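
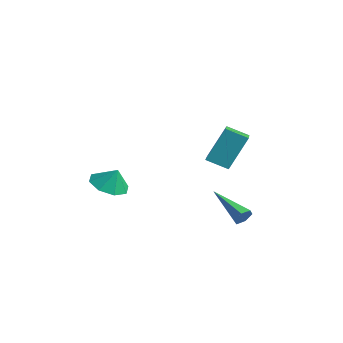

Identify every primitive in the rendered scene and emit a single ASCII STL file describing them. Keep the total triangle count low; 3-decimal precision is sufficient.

solid 
facet normal -0.722 -0.561 0.405
outer loop
vertex 3.647 0.261 3.446
vertex 2.421 1.387 2.817
vertex 3.538 -0.749 1.853
endloop
endfacet
facet normal 0.689 -0.632 0.354
outer loop
vertex 4.339 -0.127 1.403
vertex 3.647 0.261 3.446
vertex 3.538 -0.749 1.853
endloop
endfacet
facet normal -0.722 -0.561 0.405
outer loop
vertex 3.538 -0.749 1.853
vertex 2.421 1.387 2.817
vertex 2.311 0.377 1.223
endloop
endfacet
facet normal -0.058 -0.535 -0.843
outer loop
vertex 2.311 0.377 1.223
vertex 4.339 -0.127 1.403
vertex 3.538 -0.749 1.853
endloop
endfacet
facet normal 0.058 0.535 0.843
outer loop
vertex 3.647 0.261 3.446
vertex 3.222 2.009 2.367
vertex 2.421 1.387 2.817
endloop
endfacet
facet normal 0.689 -0.633 0.354
outer loop
vertex 4.449 0.883 2.997
vertex 3.647 0.261 3.446
vertex 4.339 -0.127 1.403
endloop
endfacet
facet normal 0.058 0.534 0.843
outer loop
vertex 4.449 0.883 2.997
vertex 3.222 2.009 2.367
vertex 3.647 0.261 3.446
endloop
endfacet
facet normal -0.689 0.632 -0.353
outer loop
vertex 2.421 1.387 2.817
vertex 3.222 2.009 2.367
vertex 2.311 0.377 1.223
endloop
endfacet
facet normal -0.058 -0.534 -0.843
outer loop
vertex 3.113 0.999 0.774
vertex 4.339 -0.127 1.403
vertex 2.311 0.377 1.223
endloop
endfacet
facet normal -0.689 0.633 -0.354
outer loop
vertex 2.311 0.377 1.223
vertex 3.222 2.009 2.367
vertex 3.113 0.999 0.774
endloop
endfacet
facet normal 0.722 0.560 -0.405
outer loop
vertex 3.113 0.999 0.774
vertex 4.449 0.883 2.997
vertex 4.339 -0.127 1.403
endloop
endfacet
facet normal 0.722 0.561 -0.405
outer loop
vertex 3.222 2.009 2.367
vertex 4.449 0.883 2.997
vertex 3.113 0.999 0.774
endloop
endfacet
facet normal -0.342 -0.235 -0.910
outer loop
vertex -1.204 -2.075 -1.85
vertex -2.091 -1.705 -1.612
vertex -1.265 -1.339 -2.017
endloop
endfacet
facet normal 0.932 0.152 0.329
outer loop
vertex -1.204 -2.075 -1.85
vertex -1.265 -1.339 -2.017
vertex -1.729 -1.455 -0.648
endloop
endfacet
facet normal -0.342 -0.234 -0.910
outer loop
vertex -1.265 -1.339 -2.017
vertex -2.091 -1.705 -1.612
vertex -1.809 -0.816 -1.947
endloop
endfacet
facet normal 0.683 0.671 0.288
outer loop
vertex -1.265 -1.339 -2.017
vertex -1.809 -0.816 -1.947
vertex -1.729 -1.455 -0.648
endloop
endfacet
facet normal -0.342 -0.235 -0.910
outer loop
vertex -1.809 -0.816 -1.947
vertex -2.091 -1.705 -1.612
vertex -2.519 -0.814 -1.681
endloop
endfacet
facet normal 0.163 0.889 0.427
outer loop
vertex -1.809 -0.816 -1.947
vertex -2.519 -0.814 -1.681
vertex -1.729 -1.455 -0.648
endloop
endfacet
facet normal -0.341 -0.234 -0.910
outer loop
vertex -2.519 -0.814 -1.681
vertex -2.091 -1.705 -1.612
vertex -2.978 -1.334 -1.375
endloop
endfacet
facet normal -0.321 0.675 0.664
outer loop
vertex -2.519 -0.814 -1.681
vertex -2.978 -1.334 -1.375
vertex -1.729 -1.455 -0.648
endloop
endfacet
facet normal -0.341 -0.235 -0.910
outer loop
vertex -2.978 -1.334 -1.375
vertex -2.091 -1.705 -1.612
vertex -2.917 -2.07 -1.208
endloop
endfacet
facet normal -0.486 0.155 0.860
outer loop
vertex -2.978 -1.334 -1.375
vertex -2.917 -2.07 -1.208
vertex -1.729 -1.455 -0.648
endloop
endfacet
facet normal -0.341 -0.235 -0.910
outer loop
vertex -2.917 -2.07 -1.208
vertex -2.091 -1.705 -1.612
vertex -2.373 -2.593 -1.277
endloop
endfacet
facet normal -0.236 -0.364 0.901
outer loop
vertex -2.917 -2.07 -1.208
vertex -2.373 -2.593 -1.277
vertex -1.729 -1.455 -0.648
endloop
endfacet
facet normal -0.342 -0.235 -0.910
outer loop
vertex -2.373 -2.593 -1.277
vertex -2.091 -1.705 -1.612
vertex -1.663 -2.595 -1.543
endloop
endfacet
facet normal 0.284 -0.582 0.762
outer loop
vertex -2.373 -2.593 -1.277
vertex -1.663 -2.595 -1.543
vertex -1.729 -1.455 -0.648
endloop
endfacet
facet normal -0.342 -0.235 -0.910
outer loop
vertex -1.663 -2.595 -1.543
vertex -2.091 -1.705 -1.612
vertex -1.204 -2.075 -1.85
endloop
endfacet
facet normal 0.768 -0.368 0.525
outer loop
vertex -1.663 -2.595 -1.543
vertex -1.204 -2.075 -1.85
vertex -1.729 -1.455 -0.648
endloop
endfacet
facet normal 0.918 0.032 -0.396
outer loop
vertex 3.22 2.139 -2.394
vertex 3.041 1.895 -2.829
vertex 3.035 2.424 -2.8
endloop
endfacet
facet normal -0.006 0.817 0.576
outer loop
vertex 3.22 2.139 -2.394
vertex 3.035 2.424 -2.8
vertex 1.059 1.825 -1.971
endloop
endfacet
facet normal 0.917 0.032 -0.397
outer loop
vertex 3.035 2.424 -2.8
vertex 3.041 1.895 -2.829
vertex 2.855 2.181 -3.235
endloop
endfacet
facet normal -0.395 0.862 -0.318
outer loop
vertex 3.035 2.424 -2.8
vertex 2.855 2.181 -3.235
vertex 1.059 1.825 -1.971
endloop
endfacet
facet normal 0.917 0.032 -0.397
outer loop
vertex 2.855 2.181 -3.235
vertex 3.041 1.895 -2.829
vertex 2.861 1.651 -3.264
endloop
endfacet
facet normal -0.580 0.038 -0.814
outer loop
vertex 2.855 2.181 -3.235
vertex 2.861 1.651 -3.264
vertex 1.059 1.825 -1.971
endloop
endfacet
facet normal 0.917 0.032 -0.398
outer loop
vertex 2.861 1.651 -3.264
vertex 3.041 1.895 -2.829
vertex 3.047 1.366 -2.858
endloop
endfacet
facet normal -0.375 -0.831 -0.411
outer loop
vertex 2.861 1.651 -3.264
vertex 3.047 1.366 -2.858
vertex 1.059 1.825 -1.971
endloop
endfacet
facet normal 0.918 0.032 -0.396
outer loop
vertex 3.047 1.366 -2.858
vertex 3.041 1.895 -2.829
vertex 3.226 1.609 -2.423
endloop
endfacet
facet normal 0.014 -0.875 0.483
outer loop
vertex 3.047 1.366 -2.858
vertex 3.226 1.609 -2.423
vertex 1.059 1.825 -1.971
endloop
endfacet
facet normal 0.918 0.032 -0.396
outer loop
vertex 3.226 1.609 -2.423
vertex 3.041 1.895 -2.829
vertex 3.22 2.139 -2.394
endloop
endfacet
facet normal 0.199 -0.051 0.979
outer loop
vertex 3.226 1.609 -2.423
vertex 3.22 2.139 -2.394
vertex 1.059 1.825 -1.971
endloop
endfacet

endsolid


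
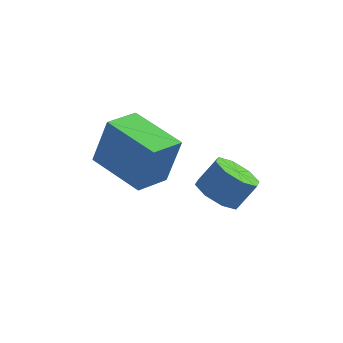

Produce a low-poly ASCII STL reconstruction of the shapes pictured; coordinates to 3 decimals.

solid 
facet normal -0.734 0.661 0.157
outer loop
vertex -4.947 -1.945 1.216
vertex -4.084 -0.914 0.907
vertex -5.446 -2.07 -0.592
endloop
endfacet
facet normal -0.626 -0.747 0.224
outer loop
vertex -3.876 -3.486 -0.927
vertex -4.947 -1.945 1.216
vertex -5.446 -2.07 -0.592
endloop
endfacet
facet normal -0.733 0.662 0.156
outer loop
vertex -5.446 -2.07 -0.592
vertex -4.084 -0.914 0.907
vertex -4.582 -1.039 -0.902
endloop
endfacet
facet normal -0.265 -0.067 -0.962
outer loop
vertex -4.582 -1.039 -0.902
vertex -3.876 -3.486 -0.927
vertex -5.446 -2.07 -0.592
endloop
endfacet
facet normal 0.265 0.066 0.962
outer loop
vertex -4.947 -1.945 1.216
vertex -2.514 -2.33 0.572
vertex -4.084 -0.914 0.907
endloop
endfacet
facet normal -0.626 -0.747 0.224
outer loop
vertex -3.378 -3.361 0.882
vertex -4.947 -1.945 1.216
vertex -3.876 -3.486 -0.927
endloop
endfacet
facet normal 0.265 0.067 0.962
outer loop
vertex -3.378 -3.361 0.882
vertex -2.514 -2.33 0.572
vertex -4.947 -1.945 1.216
endloop
endfacet
facet normal 0.626 0.747 -0.224
outer loop
vertex -4.084 -0.914 0.907
vertex -2.514 -2.33 0.572
vertex -4.582 -1.039 -0.902
endloop
endfacet
facet normal -0.265 -0.067 -0.962
outer loop
vertex -3.013 -2.455 -1.236
vertex -3.876 -3.486 -0.927
vertex -4.582 -1.039 -0.902
endloop
endfacet
facet normal 0.626 0.747 -0.224
outer loop
vertex -4.582 -1.039 -0.902
vertex -2.514 -2.33 0.572
vertex -3.013 -2.455 -1.236
endloop
endfacet
facet normal 0.734 -0.661 -0.156
outer loop
vertex -3.013 -2.455 -1.236
vertex -3.378 -3.361 0.882
vertex -3.876 -3.486 -0.927
endloop
endfacet
facet normal 0.733 -0.662 -0.157
outer loop
vertex -2.514 -2.33 0.572
vertex -3.378 -3.361 0.882
vertex -3.013 -2.455 -1.236
endloop
endfacet
facet normal -0.559 -0.271 -0.784
outer loop
vertex -0.973 -1.472 -2.745
vertex -1.363 -2.111 -2.246
vertex -1.537 -1.246 -2.421
endloop
endfacet
facet normal 0.130 0.905 -0.405
outer loop
vertex -0.973 -1.472 -2.745
vertex -1.537 -1.246 -2.421
vertex -0.307 -1.15 -1.813
endloop
endfacet
facet normal 0.130 0.904 -0.407
outer loop
vertex -0.307 -1.15 -1.813
vertex -1.537 -1.246 -2.421
vertex -0.871 -0.923 -1.489
endloop
endfacet
facet normal 0.559 0.271 0.784
outer loop
vertex -0.307 -1.15 -1.813
vertex -0.871 -0.923 -1.489
vertex -0.697 -1.789 -1.314
endloop
endfacet
facet normal -0.560 -0.271 -0.783
outer loop
vertex -1.537 -1.246 -2.421
vertex -1.363 -2.111 -2.246
vertex -1.999 -1.526 -1.994
endloop
endfacet
facet normal -0.487 0.872 0.045
outer loop
vertex -1.537 -1.246 -2.421
vertex -1.999 -1.526 -1.994
vertex -0.871 -0.923 -1.489
endloop
endfacet
facet normal -0.487 0.872 0.047
outer loop
vertex -0.871 -0.923 -1.489
vertex -1.999 -1.526 -1.994
vertex -1.333 -1.204 -1.062
endloop
endfacet
facet normal 0.559 0.271 0.783
outer loop
vertex -0.871 -0.923 -1.489
vertex -1.333 -1.204 -1.062
vertex -0.697 -1.789 -1.314
endloop
endfacet
facet normal -0.559 -0.271 -0.784
outer loop
vertex -1.999 -1.526 -1.994
vertex -1.363 -2.111 -2.246
vertex -2.088 -2.15 -1.715
endloop
endfacet
facet normal -0.819 0.328 0.472
outer loop
vertex -1.999 -1.526 -1.994
vertex -2.088 -2.15 -1.715
vertex -1.333 -1.204 -1.062
endloop
endfacet
facet normal -0.819 0.329 0.470
outer loop
vertex -1.333 -1.204 -1.062
vertex -2.088 -2.15 -1.715
vertex -1.423 -1.827 -0.783
endloop
endfacet
facet normal 0.559 0.270 0.784
outer loop
vertex -1.333 -1.204 -1.062
vertex -1.423 -1.827 -0.783
vertex -0.697 -1.789 -1.314
endloop
endfacet
facet normal -0.559 -0.271 -0.784
outer loop
vertex -2.088 -2.15 -1.715
vertex -1.363 -2.111 -2.246
vertex -1.753 -2.75 -1.747
endloop
endfacet
facet normal -0.671 -0.408 0.620
outer loop
vertex -2.088 -2.15 -1.715
vertex -1.753 -2.75 -1.747
vertex -1.423 -1.827 -0.783
endloop
endfacet
facet normal -0.670 -0.408 0.620
outer loop
vertex -1.423 -1.827 -0.783
vertex -1.753 -2.75 -1.747
vertex -1.087 -2.428 -0.815
endloop
endfacet
facet normal 0.559 0.271 0.784
outer loop
vertex -1.423 -1.827 -0.783
vertex -1.087 -2.428 -0.815
vertex -0.697 -1.789 -1.314
endloop
endfacet
facet normal -0.559 -0.271 -0.784
outer loop
vertex -1.753 -2.75 -1.747
vertex -1.363 -2.111 -2.246
vertex -1.189 -2.977 -2.071
endloop
endfacet
facet normal -0.131 -0.904 0.406
outer loop
vertex -1.753 -2.75 -1.747
vertex -1.189 -2.977 -2.071
vertex -1.087 -2.428 -0.815
endloop
endfacet
facet normal -0.129 -0.905 0.406
outer loop
vertex -1.087 -2.428 -0.815
vertex -1.189 -2.977 -2.071
vertex -0.523 -2.654 -1.139
endloop
endfacet
facet normal 0.559 0.271 0.784
outer loop
vertex -1.087 -2.428 -0.815
vertex -0.523 -2.654 -1.139
vertex -0.697 -1.789 -1.314
endloop
endfacet
facet normal -0.559 -0.271 -0.783
outer loop
vertex -1.189 -2.977 -2.071
vertex -1.363 -2.111 -2.246
vertex -0.727 -2.696 -2.498
endloop
endfacet
facet normal 0.488 -0.872 -0.046
outer loop
vertex -1.189 -2.977 -2.071
vertex -0.727 -2.696 -2.498
vertex -0.523 -2.654 -1.139
endloop
endfacet
facet normal 0.486 -0.873 -0.046
outer loop
vertex -0.523 -2.654 -1.139
vertex -0.727 -2.696 -2.498
vertex -0.061 -2.374 -1.566
endloop
endfacet
facet normal 0.560 0.271 0.783
outer loop
vertex -0.523 -2.654 -1.139
vertex -0.061 -2.374 -1.566
vertex -0.697 -1.789 -1.314
endloop
endfacet
facet normal -0.559 -0.270 -0.784
outer loop
vertex -0.727 -2.696 -2.498
vertex -1.363 -2.111 -2.246
vertex -0.637 -2.073 -2.777
endloop
endfacet
facet normal 0.818 -0.329 -0.471
outer loop
vertex -0.727 -2.696 -2.498
vertex -0.637 -2.073 -2.777
vertex -0.061 -2.374 -1.566
endloop
endfacet
facet normal 0.819 -0.327 -0.471
outer loop
vertex -0.061 -2.374 -1.566
vertex -0.637 -2.073 -2.777
vertex 0.028 -1.75 -1.845
endloop
endfacet
facet normal 0.559 0.271 0.784
outer loop
vertex -0.061 -2.374 -1.566
vertex 0.028 -1.75 -1.845
vertex -0.697 -1.789 -1.314
endloop
endfacet
facet normal -0.559 -0.271 -0.784
outer loop
vertex -0.637 -2.073 -2.777
vertex -1.363 -2.111 -2.246
vertex -0.973 -1.472 -2.745
endloop
endfacet
facet normal 0.670 0.408 -0.620
outer loop
vertex -0.637 -2.073 -2.777
vertex -0.973 -1.472 -2.745
vertex 0.028 -1.75 -1.845
endloop
endfacet
facet normal 0.671 0.407 -0.620
outer loop
vertex 0.028 -1.75 -1.845
vertex -0.973 -1.472 -2.745
vertex -0.307 -1.15 -1.813
endloop
endfacet
facet normal 0.559 0.271 0.784
outer loop
vertex 0.028 -1.75 -1.845
vertex -0.307 -1.15 -1.813
vertex -0.697 -1.789 -1.314
endloop
endfacet

endsolid


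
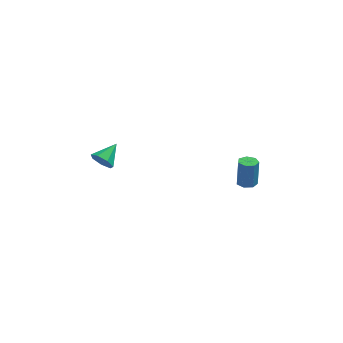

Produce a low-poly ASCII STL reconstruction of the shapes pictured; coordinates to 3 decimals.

solid 
facet normal -0.539 -0.740 -0.402
outer loop
vertex -3.605 -4.635 0.74
vertex -3.9 -4.191 0.318
vertex -3.332 -4.553 0.223
endloop
endfacet
facet normal 0.867 -0.280 0.413
outer loop
vertex -3.605 -4.635 0.74
vertex -3.332 -4.553 0.223
vertex -3.2 -3.229 0.842
endloop
endfacet
facet normal -0.539 -0.740 -0.403
outer loop
vertex -3.332 -4.553 0.223
vertex -3.9 -4.191 0.318
vertex -3.487 -4.198 -0.222
endloop
endfacet
facet normal 0.954 0.044 -0.297
outer loop
vertex -3.332 -4.553 0.223
vertex -3.487 -4.198 -0.222
vertex -3.2 -3.229 0.842
endloop
endfacet
facet normal -0.539 -0.740 -0.403
outer loop
vertex -3.487 -4.198 -0.222
vertex -3.9 -4.191 0.318
vertex -3.953 -3.838 -0.26
endloop
endfacet
facet normal 0.495 0.572 -0.654
outer loop
vertex -3.487 -4.198 -0.222
vertex -3.953 -3.838 -0.26
vertex -3.2 -3.229 0.842
endloop
endfacet
facet normal -0.539 -0.740 -0.403
outer loop
vertex -3.953 -3.838 -0.26
vertex -3.9 -4.191 0.318
vertex -4.379 -3.744 0.137
endloop
endfacet
facet normal -0.163 0.906 -0.390
outer loop
vertex -3.953 -3.838 -0.26
vertex -4.379 -3.744 0.137
vertex -3.2 -3.229 0.842
endloop
endfacet
facet normal -0.539 -0.740 -0.402
outer loop
vertex -4.379 -3.744 0.137
vertex -3.9 -4.191 0.318
vertex -4.444 -3.987 0.671
endloop
endfacet
facet normal -0.526 0.796 0.298
outer loop
vertex -4.379 -3.744 0.137
vertex -4.444 -3.987 0.671
vertex -3.2 -3.229 0.842
endloop
endfacet
facet normal -0.539 -0.740 -0.402
outer loop
vertex -4.444 -3.987 0.671
vertex -3.9 -4.191 0.318
vertex -4.1 -4.383 0.939
endloop
endfacet
facet normal -0.320 0.324 0.890
outer loop
vertex -4.444 -3.987 0.671
vertex -4.1 -4.383 0.939
vertex -3.2 -3.229 0.842
endloop
endfacet
facet normal -0.539 -0.740 -0.402
outer loop
vertex -4.1 -4.383 0.939
vertex -3.9 -4.191 0.318
vertex -3.605 -4.635 0.74
endloop
endfacet
facet normal 0.300 -0.155 0.941
outer loop
vertex -4.1 -4.383 0.939
vertex -3.605 -4.635 0.74
vertex -3.2 -3.229 0.842
endloop
endfacet
facet normal -0.037 -0.184 -0.982
outer loop
vertex 3.889 -2.662 -2.93
vertex 3.342 -2.601 -2.921
vertex 3.728 -2.219 -3.007
endloop
endfacet
facet normal 0.941 0.325 -0.095
outer loop
vertex 3.889 -2.662 -2.93
vertex 3.728 -2.219 -3.007
vertex 3.944 -2.38 -1.427
endloop
endfacet
facet normal 0.941 0.323 -0.096
outer loop
vertex 3.944 -2.38 -1.427
vertex 3.728 -2.219 -3.007
vertex 3.784 -1.937 -1.504
endloop
endfacet
facet normal 0.035 0.183 0.982
outer loop
vertex 3.944 -2.38 -1.427
vertex 3.784 -1.937 -1.504
vertex 3.398 -2.319 -1.419
endloop
endfacet
facet normal -0.035 -0.185 -0.982
outer loop
vertex 3.728 -2.219 -3.007
vertex 3.342 -2.601 -2.921
vertex 3.277 -2.064 -3.02
endloop
endfacet
facet normal 0.324 0.928 -0.186
outer loop
vertex 3.728 -2.219 -3.007
vertex 3.277 -2.064 -3.02
vertex 3.784 -1.937 -1.504
endloop
endfacet
facet normal 0.324 0.928 -0.186
outer loop
vertex 3.784 -1.937 -1.504
vertex 3.277 -2.064 -3.02
vertex 3.333 -1.782 -1.517
endloop
endfacet
facet normal 0.035 0.183 0.982
outer loop
vertex 3.784 -1.937 -1.504
vertex 3.333 -1.782 -1.517
vertex 3.398 -2.319 -1.419
endloop
endfacet
facet normal -0.037 -0.185 -0.982
outer loop
vertex 3.277 -2.064 -3.02
vertex 3.342 -2.601 -2.921
vertex 2.875 -2.313 -2.958
endloop
endfacet
facet normal -0.537 0.833 -0.136
outer loop
vertex 3.277 -2.064 -3.02
vertex 2.875 -2.313 -2.958
vertex 3.333 -1.782 -1.517
endloop
endfacet
facet normal -0.537 0.833 -0.136
outer loop
vertex 3.333 -1.782 -1.517
vertex 2.875 -2.313 -2.958
vertex 2.931 -2.031 -1.455
endloop
endfacet
facet normal 0.038 0.184 0.982
outer loop
vertex 3.333 -1.782 -1.517
vertex 2.931 -2.031 -1.455
vertex 3.398 -2.319 -1.419
endloop
endfacet
facet normal -0.036 -0.184 -0.982
outer loop
vertex 2.875 -2.313 -2.958
vertex 3.342 -2.601 -2.921
vertex 2.825 -2.779 -2.869
endloop
endfacet
facet normal -0.994 0.110 0.016
outer loop
vertex 2.875 -2.313 -2.958
vertex 2.825 -2.779 -2.869
vertex 2.931 -2.031 -1.455
endloop
endfacet
facet normal -0.994 0.112 0.015
outer loop
vertex 2.931 -2.031 -1.455
vertex 2.825 -2.779 -2.869
vertex 2.88 -2.497 -1.366
endloop
endfacet
facet normal 0.037 0.184 0.982
outer loop
vertex 2.931 -2.031 -1.455
vertex 2.88 -2.497 -1.366
vertex 3.398 -2.319 -1.419
endloop
endfacet
facet normal -0.035 -0.184 -0.982
outer loop
vertex 2.825 -2.779 -2.869
vertex 3.342 -2.601 -2.921
vertex 3.164 -3.111 -2.819
endloop
endfacet
facet normal -0.703 -0.694 0.156
outer loop
vertex 2.825 -2.779 -2.869
vertex 3.164 -3.111 -2.819
vertex 2.88 -2.497 -1.366
endloop
endfacet
facet normal -0.703 -0.694 0.156
outer loop
vertex 2.88 -2.497 -1.366
vertex 3.164 -3.111 -2.819
vertex 3.219 -2.829 -1.316
endloop
endfacet
facet normal 0.037 0.185 0.982
outer loop
vertex 2.88 -2.497 -1.366
vertex 3.219 -2.829 -1.316
vertex 3.398 -2.319 -1.419
endloop
endfacet
facet normal -0.038 -0.183 -0.982
outer loop
vertex 3.164 -3.111 -2.819
vertex 3.342 -2.601 -2.921
vertex 3.637 -3.059 -2.847
endloop
endfacet
facet normal 0.118 -0.977 0.179
outer loop
vertex 3.164 -3.111 -2.819
vertex 3.637 -3.059 -2.847
vertex 3.219 -2.829 -1.316
endloop
endfacet
facet normal 0.118 -0.977 0.179
outer loop
vertex 3.219 -2.829 -1.316
vertex 3.637 -3.059 -2.847
vertex 3.693 -2.777 -1.344
endloop
endfacet
facet normal 0.038 0.185 0.982
outer loop
vertex 3.219 -2.829 -1.316
vertex 3.693 -2.777 -1.344
vertex 3.398 -2.319 -1.419
endloop
endfacet
facet normal -0.036 -0.182 -0.983
outer loop
vertex 3.637 -3.059 -2.847
vertex 3.342 -2.601 -2.921
vertex 3.889 -2.662 -2.93
endloop
endfacet
facet normal 0.849 -0.525 0.067
outer loop
vertex 3.637 -3.059 -2.847
vertex 3.889 -2.662 -2.93
vertex 3.693 -2.777 -1.344
endloop
endfacet
facet normal 0.850 -0.523 0.067
outer loop
vertex 3.693 -2.777 -1.344
vertex 3.889 -2.662 -2.93
vertex 3.944 -2.38 -1.427
endloop
endfacet
facet normal 0.035 0.183 0.982
outer loop
vertex 3.693 -2.777 -1.344
vertex 3.944 -2.38 -1.427
vertex 3.398 -2.319 -1.419
endloop
endfacet

endsolid


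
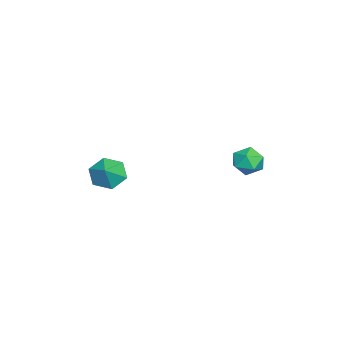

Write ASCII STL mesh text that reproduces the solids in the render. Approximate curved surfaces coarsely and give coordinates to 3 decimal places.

solid 
facet normal -0.777 -0.076 -0.625
outer loop
vertex 1.435 -4.542 1.969
vertex 0.931 -3.941 2.522
vertex 1.472 -3.597 1.808
endloop
endfacet
facet normal 0.972 -0.076 -0.222
outer loop
vertex 1.435 -4.542 1.969
vertex 1.472 -3.597 1.808
vertex 1.769 -3.859 3.198
endloop
endfacet
facet normal -0.776 -0.077 -0.625
outer loop
vertex 1.472 -3.597 1.808
vertex 0.931 -3.941 2.522
vertex 0.967 -2.996 2.361
endloop
endfacet
facet normal 0.749 0.662 -0.035
outer loop
vertex 1.472 -3.597 1.808
vertex 0.967 -2.996 2.361
vertex 1.769 -3.859 3.198
endloop
endfacet
facet normal -0.777 -0.077 -0.625
outer loop
vertex 0.967 -2.996 2.361
vertex 0.931 -3.941 2.522
vertex 0.426 -3.34 3.076
endloop
endfacet
facet normal 0.251 0.784 0.567
outer loop
vertex 0.967 -2.996 2.361
vertex 0.426 -3.34 3.076
vertex 1.769 -3.859 3.198
endloop
endfacet
facet normal -0.777 -0.076 -0.625
outer loop
vertex 0.426 -3.34 3.076
vertex 0.931 -3.941 2.522
vertex 0.389 -4.286 3.237
endloop
endfacet
facet normal -0.024 0.169 0.985
outer loop
vertex 0.426 -3.34 3.076
vertex 0.389 -4.286 3.237
vertex 1.769 -3.859 3.198
endloop
endfacet
facet normal -0.776 -0.077 -0.626
outer loop
vertex 0.389 -4.286 3.237
vertex 0.931 -3.941 2.522
vertex 0.894 -4.887 2.684
endloop
endfacet
facet normal 0.198 -0.568 0.799
outer loop
vertex 0.389 -4.286 3.237
vertex 0.894 -4.887 2.684
vertex 1.769 -3.859 3.198
endloop
endfacet
facet normal -0.777 -0.077 -0.625
outer loop
vertex 0.894 -4.887 2.684
vertex 0.931 -3.941 2.522
vertex 1.435 -4.542 1.969
endloop
endfacet
facet normal 0.697 -0.690 0.194
outer loop
vertex 0.894 -4.887 2.684
vertex 1.435 -4.542 1.969
vertex 1.769 -3.859 3.198
endloop
endfacet
facet normal -0.972 0.034 -0.231
outer loop
vertex -2.085 2.29 2.135
vertex -2.284 1.873 2.912
vertex -2.245 2.776 2.88
endloop
endfacet
facet normal -0.624 0.587 -0.517
outer loop
vertex -2.085 2.29 2.135
vertex -2.245 2.776 2.88
vertex -1.569 3.007 2.326
endloop
endfacet
facet normal -0.109 0.328 -0.938
outer loop
vertex -2.085 2.29 2.135
vertex -1.569 3.007 2.326
vertex -1.19 2.247 2.016
endloop
endfacet
facet normal -0.140 -0.383 -0.913
outer loop
vertex -2.085 2.29 2.135
vertex -1.19 2.247 2.016
vertex -1.632 1.546 2.378
endloop
endfacet
facet normal -0.673 -0.566 -0.476
outer loop
vertex -2.085 2.29 2.135
vertex -1.632 1.546 2.378
vertex -2.284 1.873 2.912
endloop
endfacet
facet normal -0.313 0.950 0.014
outer loop
vertex -1.569 3.007 2.326
vertex -2.245 2.776 2.88
vertex -1.448 3.034 3.222
endloop
endfacet
facet normal -0.877 0.055 0.477
outer loop
vertex -2.245 2.776 2.88
vertex -2.284 1.873 2.912
vertex -1.89 2.333 3.584
endloop
endfacet
facet normal -0.393 -0.916 0.081
outer loop
vertex -2.284 1.873 2.912
vertex -1.632 1.546 2.378
vertex -1.511 1.573 3.274
endloop
endfacet
facet normal 0.470 -0.621 -0.628
outer loop
vertex -1.632 1.546 2.378
vertex -1.19 2.247 2.016
vertex -0.835 1.804 2.72
endloop
endfacet
facet normal 0.520 0.532 -0.669
outer loop
vertex -1.19 2.247 2.016
vertex -1.569 3.007 2.326
vertex -0.796 2.707 2.688
endloop
endfacet
facet normal 0.140 0.383 0.913
outer loop
vertex -0.995 2.29 3.465
vertex -1.448 3.034 3.222
vertex -1.89 2.333 3.584
endloop
endfacet
facet normal 0.109 -0.328 0.938
outer loop
vertex -0.995 2.29 3.465
vertex -1.89 2.333 3.584
vertex -1.511 1.573 3.274
endloop
endfacet
facet normal 0.624 -0.587 0.517
outer loop
vertex -0.995 2.29 3.465
vertex -1.511 1.573 3.274
vertex -0.835 1.804 2.72
endloop
endfacet
facet normal 0.972 -0.034 0.231
outer loop
vertex -0.995 2.29 3.465
vertex -0.835 1.804 2.72
vertex -0.796 2.707 2.688
endloop
endfacet
facet normal 0.673 0.566 0.476
outer loop
vertex -0.995 2.29 3.465
vertex -0.796 2.707 2.688
vertex -1.448 3.034 3.222
endloop
endfacet
facet normal -0.470 0.621 0.628
outer loop
vertex -1.89 2.333 3.584
vertex -1.448 3.034 3.222
vertex -2.245 2.776 2.88
endloop
endfacet
facet normal -0.520 -0.532 0.669
outer loop
vertex -1.511 1.573 3.274
vertex -1.89 2.333 3.584
vertex -2.284 1.873 2.912
endloop
endfacet
facet normal 0.313 -0.950 -0.014
outer loop
vertex -0.835 1.804 2.72
vertex -1.511 1.573 3.274
vertex -1.632 1.546 2.378
endloop
endfacet
facet normal 0.877 -0.055 -0.477
outer loop
vertex -0.796 2.707 2.688
vertex -0.835 1.804 2.72
vertex -1.19 2.247 2.016
endloop
endfacet
facet normal 0.393 0.916 -0.081
outer loop
vertex -1.448 3.034 3.222
vertex -0.796 2.707 2.688
vertex -1.569 3.007 2.326
endloop
endfacet

endsolid


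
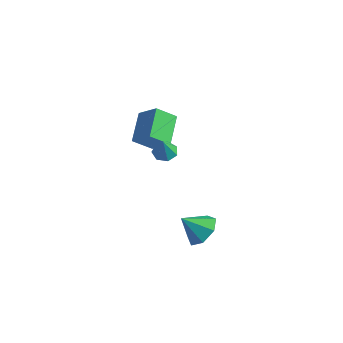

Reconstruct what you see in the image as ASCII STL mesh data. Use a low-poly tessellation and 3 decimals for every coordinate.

solid 
facet normal 0.541 0.465 -0.700
outer loop
vertex 3.829 -2.133 0.325
vertex 2.993 -2.023 -0.248
vertex 3.366 -1.391 0.46
endloop
endfacet
facet normal 0.266 -0.009 0.964
outer loop
vertex 3.829 -2.133 0.325
vertex 3.366 -1.391 0.46
vertex 2.207 -2.697 0.768
endloop
endfacet
facet normal 0.542 0.465 -0.700
outer loop
vertex 3.366 -1.391 0.46
vertex 2.993 -2.023 -0.248
vertex 2.622 -1.125 0.061
endloop
endfacet
facet normal -0.289 0.455 0.842
outer loop
vertex 3.366 -1.391 0.46
vertex 2.622 -1.125 0.061
vertex 2.207 -2.697 0.768
endloop
endfacet
facet normal 0.541 0.465 -0.701
outer loop
vertex 2.622 -1.125 0.061
vertex 2.993 -2.023 -0.248
vertex 2.157 -1.535 -0.57
endloop
endfacet
facet normal -0.844 0.389 0.369
outer loop
vertex 2.622 -1.125 0.061
vertex 2.157 -1.535 -0.57
vertex 2.207 -2.697 0.768
endloop
endfacet
facet normal 0.541 0.465 -0.701
outer loop
vertex 2.157 -1.535 -0.57
vertex 2.993 -2.023 -0.248
vertex 2.321 -2.313 -0.959
endloop
endfacet
facet normal -0.983 -0.157 -0.100
outer loop
vertex 2.157 -1.535 -0.57
vertex 2.321 -2.313 -0.959
vertex 2.207 -2.697 0.768
endloop
endfacet
facet normal 0.542 0.464 -0.701
outer loop
vertex 2.321 -2.313 -0.959
vertex 2.993 -2.023 -0.248
vertex 2.991 -2.873 -0.812
endloop
endfacet
facet normal -0.599 -0.772 -0.211
outer loop
vertex 2.321 -2.313 -0.959
vertex 2.991 -2.873 -0.812
vertex 2.207 -2.697 0.768
endloop
endfacet
facet normal 0.541 0.464 -0.701
outer loop
vertex 2.991 -2.873 -0.812
vertex 2.993 -2.023 -0.248
vertex 3.662 -2.793 -0.241
endloop
endfacet
facet normal 0.017 -0.993 0.119
outer loop
vertex 2.991 -2.873 -0.812
vertex 3.662 -2.793 -0.241
vertex 2.207 -2.697 0.768
endloop
endfacet
facet normal 0.542 0.464 -0.701
outer loop
vertex 3.662 -2.793 -0.241
vertex 2.993 -2.023 -0.248
vertex 3.829 -2.133 0.325
endloop
endfacet
facet normal 0.402 -0.653 0.642
outer loop
vertex 3.662 -2.793 -0.241
vertex 3.829 -2.133 0.325
vertex 2.207 -2.697 0.768
endloop
endfacet
facet normal -0.494 -0.614 0.616
outer loop
vertex -2.736 0.848 2.069
vertex -3.528 2.363 2.944
vertex -3.899 0.804 1.092
endloop
endfacet
facet normal 0.412 -0.789 -0.455
outer loop
vertex -3.212 1.657 0.236
vertex -2.736 0.848 2.069
vertex -3.899 0.804 1.092
endloop
endfacet
facet normal -0.494 -0.614 0.616
outer loop
vertex -3.899 0.804 1.092
vertex -3.528 2.363 2.944
vertex -4.691 2.319 1.966
endloop
endfacet
facet normal -0.765 -0.029 -0.643
outer loop
vertex -4.691 2.319 1.966
vertex -3.212 1.657 0.236
vertex -3.899 0.804 1.092
endloop
endfacet
facet normal 0.765 0.029 0.643
outer loop
vertex -2.736 0.848 2.069
vertex -2.841 3.216 2.088
vertex -3.528 2.363 2.944
endloop
endfacet
facet normal 0.413 -0.789 -0.455
outer loop
vertex -2.049 1.701 1.214
vertex -2.736 0.848 2.069
vertex -3.212 1.657 0.236
endloop
endfacet
facet normal 0.765 0.029 0.643
outer loop
vertex -2.049 1.701 1.214
vertex -2.841 3.216 2.088
vertex -2.736 0.848 2.069
endloop
endfacet
facet normal -0.413 0.789 0.455
outer loop
vertex -3.528 2.363 2.944
vertex -2.841 3.216 2.088
vertex -4.691 2.319 1.966
endloop
endfacet
facet normal -0.765 -0.028 -0.643
outer loop
vertex -4.004 3.172 1.111
vertex -3.212 1.657 0.236
vertex -4.691 2.319 1.966
endloop
endfacet
facet normal -0.413 0.789 0.456
outer loop
vertex -4.691 2.319 1.966
vertex -2.841 3.216 2.088
vertex -4.004 3.172 1.111
endloop
endfacet
facet normal 0.494 0.614 -0.615
outer loop
vertex -4.004 3.172 1.111
vertex -2.049 1.701 1.214
vertex -3.212 1.657 0.236
endloop
endfacet
facet normal 0.494 0.614 -0.616
outer loop
vertex -2.841 3.216 2.088
vertex -2.049 1.701 1.214
vertex -4.004 3.172 1.111
endloop
endfacet
facet normal -0.173 0.329 -0.928
outer loop
vertex -0.432 -0.472 2.243
vertex -0.945 -0.09 2.474
vertex -0.289 0.075 2.41
endloop
endfacet
facet normal 0.930 -0.305 0.203
outer loop
vertex -0.432 -0.472 2.243
vertex -0.289 0.075 2.41
vertex -0.735 -0.49 3.606
endloop
endfacet
facet normal -0.173 0.328 -0.929
outer loop
vertex -0.289 0.075 2.41
vertex -0.945 -0.09 2.474
vertex -0.639 0.499 2.625
endloop
endfacet
facet normal 0.780 0.401 0.480
outer loop
vertex -0.289 0.075 2.41
vertex -0.639 0.499 2.625
vertex -0.735 -0.49 3.606
endloop
endfacet
facet normal -0.173 0.328 -0.929
outer loop
vertex -0.639 0.499 2.625
vertex -0.945 -0.09 2.474
vertex -1.22 0.479 2.726
endloop
endfacet
facet normal 0.100 0.696 0.711
outer loop
vertex -0.639 0.499 2.625
vertex -1.22 0.479 2.726
vertex -0.735 -0.49 3.606
endloop
endfacet
facet normal -0.172 0.328 -0.929
outer loop
vertex -1.22 0.479 2.726
vertex -0.945 -0.09 2.474
vertex -1.594 0.031 2.637
endloop
endfacet
facet normal -0.597 0.355 0.720
outer loop
vertex -1.22 0.479 2.726
vertex -1.594 0.031 2.637
vertex -0.735 -0.49 3.606
endloop
endfacet
facet normal -0.172 0.329 -0.929
outer loop
vertex -1.594 0.031 2.637
vertex -0.945 -0.09 2.474
vertex -1.479 -0.507 2.425
endloop
endfacet
facet normal -0.785 -0.365 0.500
outer loop
vertex -1.594 0.031 2.637
vertex -1.479 -0.507 2.425
vertex -0.735 -0.49 3.606
endloop
endfacet
facet normal -0.172 0.329 -0.929
outer loop
vertex -1.479 -0.507 2.425
vertex -0.945 -0.09 2.474
vertex -0.962 -0.731 2.25
endloop
endfacet
facet normal -0.325 -0.920 0.218
outer loop
vertex -1.479 -0.507 2.425
vertex -0.962 -0.731 2.25
vertex -0.735 -0.49 3.606
endloop
endfacet
facet normal -0.173 0.329 -0.928
outer loop
vertex -0.962 -0.731 2.25
vertex -0.945 -0.09 2.474
vertex -0.432 -0.472 2.243
endloop
endfacet
facet normal 0.438 -0.895 0.086
outer loop
vertex -0.962 -0.731 2.25
vertex -0.432 -0.472 2.243
vertex -0.735 -0.49 3.606
endloop
endfacet

endsolid


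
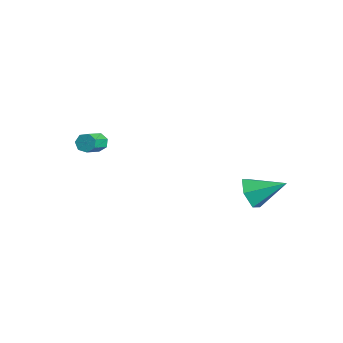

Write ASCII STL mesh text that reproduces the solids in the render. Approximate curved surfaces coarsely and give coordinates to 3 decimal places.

solid 
facet normal -0.550 0.673 -0.495
outer loop
vertex -2.782 -1.992 1.848
vertex -3.043 -2.413 1.566
vertex -3.192 -2.171 2.06
endloop
endfacet
facet normal 0.109 0.646 0.756
outer loop
vertex -2.782 -1.992 1.848
vertex -3.192 -2.171 2.06
vertex -2.017 -2.926 2.536
endloop
endfacet
facet normal 0.109 0.646 0.756
outer loop
vertex -2.017 -2.926 2.536
vertex -3.192 -2.171 2.06
vertex -2.426 -3.105 2.748
endloop
endfacet
facet normal 0.551 -0.672 0.495
outer loop
vertex -2.017 -2.926 2.536
vertex -2.426 -3.105 2.748
vertex -2.277 -3.347 2.254
endloop
endfacet
facet normal -0.551 0.671 -0.495
outer loop
vertex -3.192 -2.171 2.06
vertex -3.043 -2.413 1.566
vertex -3.489 -2.533 1.9
endloop
endfacet
facet normal -0.579 0.119 0.806
outer loop
vertex -3.192 -2.171 2.06
vertex -3.489 -2.533 1.9
vertex -2.426 -3.105 2.748
endloop
endfacet
facet normal -0.579 0.119 0.806
outer loop
vertex -2.426 -3.105 2.748
vertex -3.489 -2.533 1.9
vertex -2.723 -3.467 2.588
endloop
endfacet
facet normal 0.551 -0.671 0.495
outer loop
vertex -2.426 -3.105 2.748
vertex -2.723 -3.467 2.588
vertex -2.277 -3.347 2.254
endloop
endfacet
facet normal -0.551 0.671 -0.495
outer loop
vertex -3.489 -2.533 1.9
vertex -3.043 -2.413 1.566
vertex -3.45 -2.804 1.489
endloop
endfacet
facet normal -0.831 -0.498 0.249
outer loop
vertex -3.489 -2.533 1.9
vertex -3.45 -2.804 1.489
vertex -2.723 -3.467 2.588
endloop
endfacet
facet normal -0.831 -0.498 0.249
outer loop
vertex -2.723 -3.467 2.588
vertex -3.45 -2.804 1.489
vertex -2.684 -3.738 2.176
endloop
endfacet
facet normal 0.551 -0.672 0.494
outer loop
vertex -2.723 -3.467 2.588
vertex -2.684 -3.738 2.176
vertex -2.277 -3.347 2.254
endloop
endfacet
facet normal -0.552 0.672 -0.494
outer loop
vertex -3.45 -2.804 1.489
vertex -3.043 -2.413 1.566
vertex -3.105 -2.781 1.135
endloop
endfacet
facet normal -0.458 -0.739 -0.494
outer loop
vertex -3.45 -2.804 1.489
vertex -3.105 -2.781 1.135
vertex -2.684 -3.738 2.176
endloop
endfacet
facet normal -0.457 -0.739 -0.495
outer loop
vertex -2.684 -3.738 2.176
vertex -3.105 -2.781 1.135
vertex -2.339 -3.715 1.823
endloop
endfacet
facet normal 0.551 -0.672 0.495
outer loop
vertex -2.684 -3.738 2.176
vertex -2.339 -3.715 1.823
vertex -2.277 -3.347 2.254
endloop
endfacet
facet normal -0.551 0.672 -0.495
outer loop
vertex -3.105 -2.781 1.135
vertex -3.043 -2.413 1.566
vertex -2.713 -2.481 1.106
endloop
endfacet
facet normal 0.261 -0.425 -0.867
outer loop
vertex -3.105 -2.781 1.135
vertex -2.713 -2.481 1.106
vertex -2.339 -3.715 1.823
endloop
endfacet
facet normal 0.261 -0.425 -0.867
outer loop
vertex -2.339 -3.715 1.823
vertex -2.713 -2.481 1.106
vertex -1.947 -3.415 1.794
endloop
endfacet
facet normal 0.551 -0.672 0.495
outer loop
vertex -2.339 -3.715 1.823
vertex -1.947 -3.415 1.794
vertex -2.277 -3.347 2.254
endloop
endfacet
facet normal -0.551 0.672 -0.495
outer loop
vertex -2.713 -2.481 1.106
vertex -3.043 -2.413 1.566
vertex -2.569 -2.129 1.424
endloop
endfacet
facet normal 0.782 0.210 -0.586
outer loop
vertex -2.713 -2.481 1.106
vertex -2.569 -2.129 1.424
vertex -1.947 -3.415 1.794
endloop
endfacet
facet normal 0.783 0.211 -0.585
outer loop
vertex -1.947 -3.415 1.794
vertex -2.569 -2.129 1.424
vertex -1.804 -3.064 2.112
endloop
endfacet
facet normal 0.551 -0.672 0.495
outer loop
vertex -1.947 -3.415 1.794
vertex -1.804 -3.064 2.112
vertex -2.277 -3.347 2.254
endloop
endfacet
facet normal -0.551 0.673 -0.494
outer loop
vertex -2.569 -2.129 1.424
vertex -3.043 -2.413 1.566
vertex -2.782 -1.992 1.848
endloop
endfacet
facet normal 0.715 0.686 0.137
outer loop
vertex -2.569 -2.129 1.424
vertex -2.782 -1.992 1.848
vertex -1.804 -3.064 2.112
endloop
endfacet
facet normal 0.715 0.686 0.136
outer loop
vertex -1.804 -3.064 2.112
vertex -2.782 -1.992 1.848
vertex -2.017 -2.926 2.536
endloop
endfacet
facet normal 0.551 -0.672 0.495
outer loop
vertex -1.804 -3.064 2.112
vertex -2.017 -2.926 2.536
vertex -2.277 -3.347 2.254
endloop
endfacet
facet normal -0.466 -0.752 -0.466
outer loop
vertex 3.719 2.289 0.875
vertex 3.205 2.941 0.336
vertex 4.076 2.605 0.007
endloop
endfacet
facet normal 0.928 -0.217 0.303
outer loop
vertex 3.719 2.289 0.875
vertex 4.076 2.605 0.007
vertex 4.095 4.379 1.224
endloop
endfacet
facet normal -0.466 -0.753 -0.465
outer loop
vertex 4.076 2.605 0.007
vertex 3.205 2.941 0.336
vertex 3.561 3.257 -0.532
endloop
endfacet
facet normal 0.844 0.297 -0.447
outer loop
vertex 4.076 2.605 0.007
vertex 3.561 3.257 -0.532
vertex 4.095 4.379 1.224
endloop
endfacet
facet normal -0.466 -0.753 -0.465
outer loop
vertex 3.561 3.257 -0.532
vertex 3.205 2.941 0.336
vertex 2.69 3.593 -0.203
endloop
endfacet
facet normal 0.107 0.823 -0.558
outer loop
vertex 3.561 3.257 -0.532
vertex 2.69 3.593 -0.203
vertex 4.095 4.379 1.224
endloop
endfacet
facet normal -0.467 -0.753 -0.465
outer loop
vertex 2.69 3.593 -0.203
vertex 3.205 2.941 0.336
vertex 2.334 3.278 0.665
endloop
endfacet
facet normal -0.546 0.834 0.079
outer loop
vertex 2.69 3.593 -0.203
vertex 2.334 3.278 0.665
vertex 4.095 4.379 1.224
endloop
endfacet
facet normal -0.467 -0.752 -0.465
outer loop
vertex 2.334 3.278 0.665
vertex 3.205 2.941 0.336
vertex 2.848 2.626 1.204
endloop
endfacet
facet normal -0.462 0.319 0.827
outer loop
vertex 2.334 3.278 0.665
vertex 2.848 2.626 1.204
vertex 4.095 4.379 1.224
endloop
endfacet
facet normal -0.467 -0.752 -0.465
outer loop
vertex 2.848 2.626 1.204
vertex 3.205 2.941 0.336
vertex 3.719 2.289 0.875
endloop
endfacet
facet normal 0.275 -0.206 0.939
outer loop
vertex 2.848 2.626 1.204
vertex 3.719 2.289 0.875
vertex 4.095 4.379 1.224
endloop
endfacet

endsolid


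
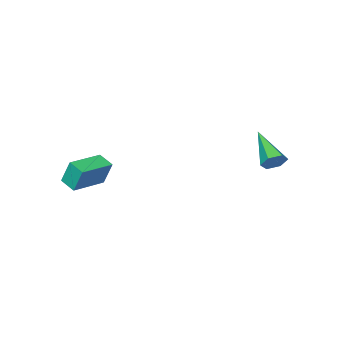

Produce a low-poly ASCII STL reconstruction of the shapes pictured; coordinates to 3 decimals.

solid 
facet normal 0.393 0.803 -0.448
outer loop
vertex -2.214 3.747 2.453
vertex -2.668 3.718 2.003
vertex -2.765 4.062 2.534
endloop
endfacet
facet normal 0.208 0.114 0.972
outer loop
vertex -2.214 3.747 2.453
vertex -2.765 4.062 2.534
vertex -3.472 2.082 2.917
endloop
endfacet
facet normal 0.394 0.802 -0.448
outer loop
vertex -2.765 4.062 2.534
vertex -2.668 3.718 2.003
vertex -3.219 4.034 2.084
endloop
endfacet
facet normal -0.667 0.364 0.650
outer loop
vertex -2.765 4.062 2.534
vertex -3.219 4.034 2.084
vertex -3.472 2.082 2.917
endloop
endfacet
facet normal 0.394 0.802 -0.448
outer loop
vertex -3.219 4.034 2.084
vertex -2.668 3.718 2.003
vertex -3.122 3.69 1.553
endloop
endfacet
facet normal -0.978 0.040 -0.204
outer loop
vertex -3.219 4.034 2.084
vertex -3.122 3.69 1.553
vertex -3.472 2.082 2.917
endloop
endfacet
facet normal 0.394 0.803 -0.447
outer loop
vertex -3.122 3.69 1.553
vertex -2.668 3.718 2.003
vertex -2.571 3.375 1.472
endloop
endfacet
facet normal -0.414 -0.535 -0.737
outer loop
vertex -3.122 3.69 1.553
vertex -2.571 3.375 1.472
vertex -3.472 2.082 2.917
endloop
endfacet
facet normal 0.394 0.803 -0.447
outer loop
vertex -2.571 3.375 1.472
vertex -2.668 3.718 2.003
vertex -2.117 3.403 1.922
endloop
endfacet
facet normal 0.460 -0.785 -0.415
outer loop
vertex -2.571 3.375 1.472
vertex -2.117 3.403 1.922
vertex -3.472 2.082 2.917
endloop
endfacet
facet normal 0.393 0.803 -0.448
outer loop
vertex -2.117 3.403 1.922
vertex -2.668 3.718 2.003
vertex -2.214 3.747 2.453
endloop
endfacet
facet normal 0.771 -0.460 0.439
outer loop
vertex -2.117 3.403 1.922
vertex -2.214 3.747 2.453
vertex -3.472 2.082 2.917
endloop
endfacet
facet normal -0.987 0.025 -0.158
outer loop
vertex 1.458 -2.775 1.611
vertex 1.519 -1.943 1.364
vertex 1.644 -3.15 0.391
endloop
endfacet
facet normal -0.071 -0.956 0.283
outer loop
vertex 3.421 -3.197 0.676
vertex 1.458 -2.775 1.611
vertex 1.644 -3.15 0.391
endloop
endfacet
facet normal -0.987 0.025 -0.158
outer loop
vertex 1.644 -3.15 0.391
vertex 1.519 -1.943 1.364
vertex 1.705 -2.318 0.144
endloop
endfacet
facet normal 0.144 -0.291 -0.946
outer loop
vertex 1.705 -2.318 0.144
vertex 3.421 -3.197 0.676
vertex 1.644 -3.15 0.391
endloop
endfacet
facet normal -0.144 0.291 0.946
outer loop
vertex 1.458 -2.775 1.611
vertex 3.296 -1.99 1.649
vertex 1.519 -1.943 1.364
endloop
endfacet
facet normal -0.071 -0.956 0.283
outer loop
vertex 3.235 -2.822 1.896
vertex 1.458 -2.775 1.611
vertex 3.421 -3.197 0.676
endloop
endfacet
facet normal -0.144 0.291 0.946
outer loop
vertex 3.235 -2.822 1.896
vertex 3.296 -1.99 1.649
vertex 1.458 -2.775 1.611
endloop
endfacet
facet normal 0.071 0.956 -0.283
outer loop
vertex 1.519 -1.943 1.364
vertex 3.296 -1.99 1.649
vertex 1.705 -2.318 0.144
endloop
endfacet
facet normal 0.144 -0.291 -0.946
outer loop
vertex 3.482 -2.365 0.429
vertex 3.421 -3.197 0.676
vertex 1.705 -2.318 0.144
endloop
endfacet
facet normal 0.071 0.956 -0.283
outer loop
vertex 1.705 -2.318 0.144
vertex 3.296 -1.99 1.649
vertex 3.482 -2.365 0.429
endloop
endfacet
facet normal 0.987 -0.025 0.158
outer loop
vertex 3.482 -2.365 0.429
vertex 3.235 -2.822 1.896
vertex 3.421 -3.197 0.676
endloop
endfacet
facet normal 0.987 -0.025 0.158
outer loop
vertex 3.296 -1.99 1.649
vertex 3.235 -2.822 1.896
vertex 3.482 -2.365 0.429
endloop
endfacet

endsolid


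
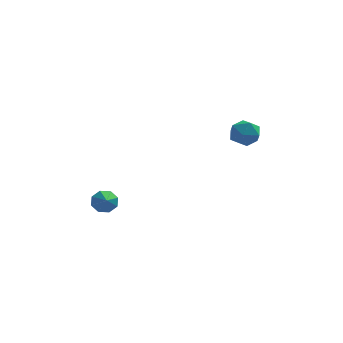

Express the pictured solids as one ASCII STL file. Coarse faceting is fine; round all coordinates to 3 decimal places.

solid 
facet normal -0.686 0.504 0.525
outer loop
vertex 0.908 -0.295 1.985
vertex 0.963 -0.757 2.5
vertex 1.37 -0.195 2.492
endloop
endfacet
facet normal -0.316 0.943 0.102
outer loop
vertex 0.908 -0.295 1.985
vertex 1.37 -0.195 2.492
vertex 1.545 -0.065 1.833
endloop
endfacet
facet normal -0.396 0.719 -0.571
outer loop
vertex 0.908 -0.295 1.985
vertex 1.545 -0.065 1.833
vertex 1.246 -0.547 1.433
endloop
endfacet
facet normal -0.814 0.142 -0.563
outer loop
vertex 0.908 -0.295 1.985
vertex 1.246 -0.547 1.433
vertex 0.886 -0.975 1.845
endloop
endfacet
facet normal -0.993 0.009 0.114
outer loop
vertex 0.908 -0.295 1.985
vertex 0.886 -0.975 1.845
vertex 0.963 -0.757 2.5
endloop
endfacet
facet normal 0.374 0.886 0.274
outer loop
vertex 1.545 -0.065 1.833
vertex 1.37 -0.195 2.492
vertex 1.994 -0.385 2.255
endloop
endfacet
facet normal -0.224 0.176 0.959
outer loop
vertex 1.37 -0.195 2.492
vertex 0.963 -0.757 2.5
vertex 1.634 -0.813 2.667
endloop
endfacet
facet normal -0.722 -0.626 0.293
outer loop
vertex 0.963 -0.757 2.5
vertex 0.886 -0.975 1.845
vertex 1.335 -1.295 2.267
endloop
endfacet
facet normal -0.430 -0.411 -0.803
outer loop
vertex 0.886 -0.975 1.845
vertex 1.246 -0.547 1.433
vertex 1.51 -1.165 1.608
endloop
endfacet
facet normal 0.247 0.524 -0.815
outer loop
vertex 1.246 -0.547 1.433
vertex 1.545 -0.065 1.833
vertex 1.917 -0.603 1.6
endloop
endfacet
facet normal 0.814 -0.142 0.563
outer loop
vertex 1.972 -1.065 2.115
vertex 1.994 -0.385 2.255
vertex 1.634 -0.813 2.667
endloop
endfacet
facet normal 0.396 -0.719 0.571
outer loop
vertex 1.972 -1.065 2.115
vertex 1.634 -0.813 2.667
vertex 1.335 -1.295 2.267
endloop
endfacet
facet normal 0.316 -0.943 -0.102
outer loop
vertex 1.972 -1.065 2.115
vertex 1.335 -1.295 2.267
vertex 1.51 -1.165 1.608
endloop
endfacet
facet normal 0.686 -0.504 -0.525
outer loop
vertex 1.972 -1.065 2.115
vertex 1.51 -1.165 1.608
vertex 1.917 -0.603 1.6
endloop
endfacet
facet normal 0.993 -0.009 -0.114
outer loop
vertex 1.972 -1.065 2.115
vertex 1.917 -0.603 1.6
vertex 1.994 -0.385 2.255
endloop
endfacet
facet normal 0.430 0.411 0.803
outer loop
vertex 1.634 -0.813 2.667
vertex 1.994 -0.385 2.255
vertex 1.37 -0.195 2.492
endloop
endfacet
facet normal -0.247 -0.524 0.815
outer loop
vertex 1.335 -1.295 2.267
vertex 1.634 -0.813 2.667
vertex 0.963 -0.757 2.5
endloop
endfacet
facet normal -0.374 -0.886 -0.274
outer loop
vertex 1.51 -1.165 1.608
vertex 1.335 -1.295 2.267
vertex 0.886 -0.975 1.845
endloop
endfacet
facet normal 0.224 -0.176 -0.959
outer loop
vertex 1.917 -0.603 1.6
vertex 1.51 -1.165 1.608
vertex 1.246 -0.547 1.433
endloop
endfacet
facet normal 0.722 0.626 -0.293
outer loop
vertex 1.994 -0.385 2.255
vertex 1.917 -0.603 1.6
vertex 1.545 -0.065 1.833
endloop
endfacet
facet normal -0.119 0.842 -0.527
outer loop
vertex -3.309 -2.843 -0.783
vertex -3.787 -2.773 -0.563
vertex -3.293 -2.626 -0.44
endloop
endfacet
facet normal 0.956 -0.266 0.123
outer loop
vertex -3.309 -2.843 -0.783
vertex -3.293 -2.626 -0.44
vertex -3.653 -3.707 0.023
endloop
endfacet
facet normal -0.119 0.841 -0.528
outer loop
vertex -3.293 -2.626 -0.44
vertex -3.787 -2.773 -0.563
vertex -3.565 -2.495 -0.17
endloop
endfacet
facet normal 0.717 0.058 0.694
outer loop
vertex -3.293 -2.626 -0.44
vertex -3.565 -2.495 -0.17
vertex -3.653 -3.707 0.023
endloop
endfacet
facet normal -0.119 0.841 -0.528
outer loop
vertex -3.565 -2.495 -0.17
vertex -3.787 -2.773 -0.563
vertex -3.968 -2.527 -0.13
endloop
endfacet
facet normal 0.086 0.151 0.985
outer loop
vertex -3.565 -2.495 -0.17
vertex -3.968 -2.527 -0.13
vertex -3.653 -3.707 0.023
endloop
endfacet
facet normal -0.121 0.841 -0.528
outer loop
vertex -3.968 -2.527 -0.13
vertex -3.787 -2.773 -0.563
vertex -4.264 -2.704 -0.344
endloop
endfacet
facet normal -0.568 -0.045 0.822
outer loop
vertex -3.968 -2.527 -0.13
vertex -4.264 -2.704 -0.344
vertex -3.653 -3.707 0.023
endloop
endfacet
facet normal -0.121 0.841 -0.528
outer loop
vertex -4.264 -2.704 -0.344
vertex -3.787 -2.773 -0.563
vertex -4.281 -2.921 -0.686
endloop
endfacet
facet normal -0.859 -0.412 0.304
outer loop
vertex -4.264 -2.704 -0.344
vertex -4.281 -2.921 -0.686
vertex -3.653 -3.707 0.023
endloop
endfacet
facet normal -0.120 0.840 -0.529
outer loop
vertex -4.281 -2.921 -0.686
vertex -3.787 -2.773 -0.563
vertex -4.008 -3.052 -0.956
endloop
endfacet
facet normal -0.620 -0.737 -0.269
outer loop
vertex -4.281 -2.921 -0.686
vertex -4.008 -3.052 -0.956
vertex -3.653 -3.707 0.023
endloop
endfacet
facet normal -0.120 0.840 -0.529
outer loop
vertex -4.008 -3.052 -0.956
vertex -3.787 -2.773 -0.563
vertex -3.606 -3.02 -0.996
endloop
endfacet
facet normal 0.010 -0.829 -0.559
outer loop
vertex -4.008 -3.052 -0.956
vertex -3.606 -3.02 -0.996
vertex -3.653 -3.707 0.023
endloop
endfacet
facet normal -0.121 0.840 -0.529
outer loop
vertex -3.606 -3.02 -0.996
vertex -3.787 -2.773 -0.563
vertex -3.309 -2.843 -0.783
endloop
endfacet
facet normal 0.663 -0.635 -0.397
outer loop
vertex -3.606 -3.02 -0.996
vertex -3.309 -2.843 -0.783
vertex -3.653 -3.707 0.023
endloop
endfacet

endsolid


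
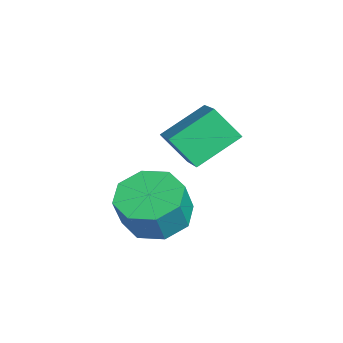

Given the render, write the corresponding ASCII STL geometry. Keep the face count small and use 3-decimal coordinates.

solid 
facet normal -0.905 -0.020 -0.426
outer loop
vertex -3.462 1.898 -2.278
vertex -3.817 3.02 -1.576
vertex -3.11 2.495 -3.053
endloop
endfacet
facet normal 0.259 -0.818 -0.513
outer loop
vertex -1.943 2.52 -2.504
vertex -3.462 1.898 -2.278
vertex -3.11 2.495 -3.053
endloop
endfacet
facet normal -0.905 -0.020 -0.426
outer loop
vertex -3.11 2.495 -3.053
vertex -3.817 3.02 -1.576
vertex -3.465 3.616 -2.352
endloop
endfacet
facet normal 0.339 0.574 -0.746
outer loop
vertex -3.465 3.616 -2.352
vertex -1.943 2.52 -2.504
vertex -3.11 2.495 -3.053
endloop
endfacet
facet normal -0.339 -0.574 0.746
outer loop
vertex -3.462 1.898 -2.278
vertex -2.65 3.045 -1.027
vertex -3.817 3.02 -1.576
endloop
endfacet
facet normal 0.259 -0.819 -0.512
outer loop
vertex -2.295 1.924 -1.728
vertex -3.462 1.898 -2.278
vertex -1.943 2.52 -2.504
endloop
endfacet
facet normal -0.339 -0.574 0.746
outer loop
vertex -2.295 1.924 -1.728
vertex -2.65 3.045 -1.027
vertex -3.462 1.898 -2.278
endloop
endfacet
facet normal -0.258 0.819 0.512
outer loop
vertex -3.817 3.02 -1.576
vertex -2.65 3.045 -1.027
vertex -3.465 3.616 -2.352
endloop
endfacet
facet normal 0.339 0.574 -0.746
outer loop
vertex -2.298 3.642 -1.802
vertex -1.943 2.52 -2.504
vertex -3.465 3.616 -2.352
endloop
endfacet
facet normal -0.260 0.818 0.512
outer loop
vertex -3.465 3.616 -2.352
vertex -2.65 3.045 -1.027
vertex -2.298 3.642 -1.802
endloop
endfacet
facet normal 0.905 0.020 0.426
outer loop
vertex -2.298 3.642 -1.802
vertex -2.295 1.924 -1.728
vertex -1.943 2.52 -2.504
endloop
endfacet
facet normal 0.904 0.020 0.426
outer loop
vertex -2.65 3.045 -1.027
vertex -2.295 1.924 -1.728
vertex -2.298 3.642 -1.802
endloop
endfacet
facet normal -0.344 0.245 -0.906
outer loop
vertex -0.348 1.541 -3.749
vertex -1.136 1.495 -3.462
vertex -0.559 2.103 -3.517
endloop
endfacet
facet normal 0.879 0.422 -0.221
outer loop
vertex -0.348 1.541 -3.749
vertex -0.559 2.103 -3.517
vertex 0.004 1.292 -2.825
endloop
endfacet
facet normal 0.879 0.422 -0.221
outer loop
vertex 0.004 1.292 -2.825
vertex -0.559 2.103 -3.517
vertex -0.207 1.853 -2.593
endloop
endfacet
facet normal 0.345 -0.245 0.906
outer loop
vertex 0.004 1.292 -2.825
vertex -0.207 1.853 -2.593
vertex -0.784 1.245 -2.538
endloop
endfacet
facet normal -0.344 0.245 -0.906
outer loop
vertex -0.559 2.103 -3.517
vertex -1.136 1.495 -3.462
vertex -1.108 2.308 -3.253
endloop
endfacet
facet normal 0.390 0.916 0.099
outer loop
vertex -0.559 2.103 -3.517
vertex -1.108 2.308 -3.253
vertex -0.207 1.853 -2.593
endloop
endfacet
facet normal 0.390 0.916 0.099
outer loop
vertex -0.207 1.853 -2.593
vertex -1.108 2.308 -3.253
vertex -0.756 2.058 -2.329
endloop
endfacet
facet normal 0.344 -0.245 0.906
outer loop
vertex -0.207 1.853 -2.593
vertex -0.756 2.058 -2.329
vertex -0.784 1.245 -2.538
endloop
endfacet
facet normal -0.345 0.245 -0.906
outer loop
vertex -1.108 2.308 -3.253
vertex -1.136 1.495 -3.462
vertex -1.673 2.037 -3.111
endloop
endfacet
facet normal -0.328 0.873 0.361
outer loop
vertex -1.108 2.308 -3.253
vertex -1.673 2.037 -3.111
vertex -0.756 2.058 -2.329
endloop
endfacet
facet normal -0.328 0.873 0.361
outer loop
vertex -0.756 2.058 -2.329
vertex -1.673 2.037 -3.111
vertex -1.321 1.787 -2.187
endloop
endfacet
facet normal 0.345 -0.245 0.906
outer loop
vertex -0.756 2.058 -2.329
vertex -1.321 1.787 -2.187
vertex -0.784 1.245 -2.538
endloop
endfacet
facet normal -0.345 0.245 -0.906
outer loop
vertex -1.673 2.037 -3.111
vertex -1.136 1.495 -3.462
vertex -1.924 1.448 -3.175
endloop
endfacet
facet normal -0.854 0.319 0.412
outer loop
vertex -1.673 2.037 -3.111
vertex -1.924 1.448 -3.175
vertex -1.321 1.787 -2.187
endloop
endfacet
facet normal -0.854 0.320 0.411
outer loop
vertex -1.321 1.787 -2.187
vertex -1.924 1.448 -3.175
vertex -1.572 1.199 -2.251
endloop
endfacet
facet normal 0.344 -0.246 0.906
outer loop
vertex -1.321 1.787 -2.187
vertex -1.572 1.199 -2.251
vertex -0.784 1.245 -2.538
endloop
endfacet
facet normal -0.345 0.245 -0.906
outer loop
vertex -1.924 1.448 -3.175
vertex -1.136 1.495 -3.462
vertex -1.713 0.887 -3.407
endloop
endfacet
facet normal -0.879 -0.422 0.221
outer loop
vertex -1.924 1.448 -3.175
vertex -1.713 0.887 -3.407
vertex -1.572 1.199 -2.251
endloop
endfacet
facet normal -0.880 -0.421 0.221
outer loop
vertex -1.572 1.199 -2.251
vertex -1.713 0.887 -3.407
vertex -1.361 0.637 -2.483
endloop
endfacet
facet normal 0.344 -0.245 0.906
outer loop
vertex -1.572 1.199 -2.251
vertex -1.361 0.637 -2.483
vertex -0.784 1.245 -2.538
endloop
endfacet
facet normal -0.344 0.245 -0.906
outer loop
vertex -1.713 0.887 -3.407
vertex -1.136 1.495 -3.462
vertex -1.164 0.682 -3.671
endloop
endfacet
facet normal -0.390 -0.916 -0.099
outer loop
vertex -1.713 0.887 -3.407
vertex -1.164 0.682 -3.671
vertex -1.361 0.637 -2.483
endloop
endfacet
facet normal -0.390 -0.916 -0.099
outer loop
vertex -1.361 0.637 -2.483
vertex -1.164 0.682 -3.671
vertex -0.812 0.432 -2.747
endloop
endfacet
facet normal 0.344 -0.245 0.906
outer loop
vertex -1.361 0.637 -2.483
vertex -0.812 0.432 -2.747
vertex -0.784 1.245 -2.538
endloop
endfacet
facet normal -0.345 0.245 -0.906
outer loop
vertex -1.164 0.682 -3.671
vertex -1.136 1.495 -3.462
vertex -0.599 0.953 -3.813
endloop
endfacet
facet normal 0.328 -0.873 -0.361
outer loop
vertex -1.164 0.682 -3.671
vertex -0.599 0.953 -3.813
vertex -0.812 0.432 -2.747
endloop
endfacet
facet normal 0.328 -0.873 -0.361
outer loop
vertex -0.812 0.432 -2.747
vertex -0.599 0.953 -3.813
vertex -0.247 0.703 -2.889
endloop
endfacet
facet normal 0.345 -0.245 0.906
outer loop
vertex -0.812 0.432 -2.747
vertex -0.247 0.703 -2.889
vertex -0.784 1.245 -2.538
endloop
endfacet
facet normal -0.344 0.246 -0.906
outer loop
vertex -0.599 0.953 -3.813
vertex -1.136 1.495 -3.462
vertex -0.348 1.541 -3.749
endloop
endfacet
facet normal 0.854 -0.320 -0.412
outer loop
vertex -0.599 0.953 -3.813
vertex -0.348 1.541 -3.749
vertex -0.247 0.703 -2.889
endloop
endfacet
facet normal 0.854 -0.319 -0.411
outer loop
vertex -0.247 0.703 -2.889
vertex -0.348 1.541 -3.749
vertex 0.004 1.292 -2.825
endloop
endfacet
facet normal 0.345 -0.245 0.906
outer loop
vertex -0.247 0.703 -2.889
vertex 0.004 1.292 -2.825
vertex -0.784 1.245 -2.538
endloop
endfacet

endsolid


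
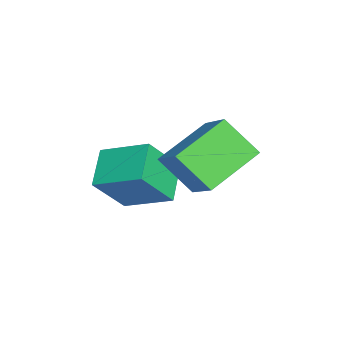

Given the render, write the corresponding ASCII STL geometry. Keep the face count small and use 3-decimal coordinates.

solid 
facet normal -0.378 0.492 -0.784
outer loop
vertex -0.352 -2.576 -2.92
vertex 0.988 -2.678 -3.63
vertex -0.875 -4.181 -3.676
endloop
endfacet
facet normal -0.882 0.067 0.467
outer loop
vertex -0.168 -5.102 -2.21
vertex -0.352 -2.576 -2.92
vertex -0.875 -4.181 -3.676
endloop
endfacet
facet normal -0.378 0.492 -0.784
outer loop
vertex -0.875 -4.181 -3.676
vertex 0.988 -2.678 -3.63
vertex 0.465 -4.283 -4.386
endloop
endfacet
facet normal -0.283 -0.868 -0.409
outer loop
vertex 0.465 -4.283 -4.386
vertex -0.168 -5.102 -2.21
vertex -0.875 -4.181 -3.676
endloop
endfacet
facet normal 0.283 0.868 0.409
outer loop
vertex -0.352 -2.576 -2.92
vertex 1.695 -3.599 -2.164
vertex 0.988 -2.678 -3.63
endloop
endfacet
facet normal -0.882 0.067 0.467
outer loop
vertex 0.355 -3.497 -1.454
vertex -0.352 -2.576 -2.92
vertex -0.168 -5.102 -2.21
endloop
endfacet
facet normal 0.283 0.868 0.409
outer loop
vertex 0.355 -3.497 -1.454
vertex 1.695 -3.599 -2.164
vertex -0.352 -2.576 -2.92
endloop
endfacet
facet normal 0.882 -0.067 -0.467
outer loop
vertex 0.988 -2.678 -3.63
vertex 1.695 -3.599 -2.164
vertex 0.465 -4.283 -4.386
endloop
endfacet
facet normal -0.283 -0.868 -0.409
outer loop
vertex 1.172 -5.204 -2.92
vertex -0.168 -5.102 -2.21
vertex 0.465 -4.283 -4.386
endloop
endfacet
facet normal 0.882 -0.067 -0.467
outer loop
vertex 0.465 -4.283 -4.386
vertex 1.695 -3.599 -2.164
vertex 1.172 -5.204 -2.92
endloop
endfacet
facet normal 0.378 -0.492 0.784
outer loop
vertex 1.172 -5.204 -2.92
vertex 0.355 -3.497 -1.454
vertex -0.168 -5.102 -2.21
endloop
endfacet
facet normal 0.378 -0.492 0.784
outer loop
vertex 1.695 -3.599 -2.164
vertex 0.355 -3.497 -1.454
vertex 1.172 -5.204 -2.92
endloop
endfacet
facet normal -0.723 -0.351 -0.596
outer loop
vertex 0.809 -3.183 -1.845
vertex -0.557 -1.796 -1.005
vertex 1.23 -2.057 -3.019
endloop
endfacet
facet normal 0.644 -0.654 -0.396
outer loop
vertex 2.617 -1.384 -1.875
vertex 0.809 -3.183 -1.845
vertex 1.23 -2.057 -3.019
endloop
endfacet
facet normal -0.723 -0.351 -0.596
outer loop
vertex 1.23 -2.057 -3.019
vertex -0.557 -1.796 -1.005
vertex -0.136 -0.671 -2.179
endloop
endfacet
facet normal 0.251 0.670 -0.698
outer loop
vertex -0.136 -0.671 -2.179
vertex 2.617 -1.384 -1.875
vertex 1.23 -2.057 -3.019
endloop
endfacet
facet normal -0.251 -0.670 0.698
outer loop
vertex 0.809 -3.183 -1.845
vertex 0.83 -1.123 0.139
vertex -0.557 -1.796 -1.005
endloop
endfacet
facet normal 0.644 -0.654 -0.396
outer loop
vertex 2.196 -2.509 -0.701
vertex 0.809 -3.183 -1.845
vertex 2.617 -1.384 -1.875
endloop
endfacet
facet normal -0.250 -0.670 0.699
outer loop
vertex 2.196 -2.509 -0.701
vertex 0.83 -1.123 0.139
vertex 0.809 -3.183 -1.845
endloop
endfacet
facet normal -0.644 0.654 0.396
outer loop
vertex -0.557 -1.796 -1.005
vertex 0.83 -1.123 0.139
vertex -0.136 -0.671 -2.179
endloop
endfacet
facet normal 0.251 0.670 -0.699
outer loop
vertex 1.251 0.003 -1.035
vertex 2.617 -1.384 -1.875
vertex -0.136 -0.671 -2.179
endloop
endfacet
facet normal -0.645 0.654 0.396
outer loop
vertex -0.136 -0.671 -2.179
vertex 0.83 -1.123 0.139
vertex 1.251 0.003 -1.035
endloop
endfacet
facet normal 0.723 0.351 0.595
outer loop
vertex 1.251 0.003 -1.035
vertex 2.196 -2.509 -0.701
vertex 2.617 -1.384 -1.875
endloop
endfacet
facet normal 0.722 0.351 0.596
outer loop
vertex 0.83 -1.123 0.139
vertex 2.196 -2.509 -0.701
vertex 1.251 0.003 -1.035
endloop
endfacet

endsolid


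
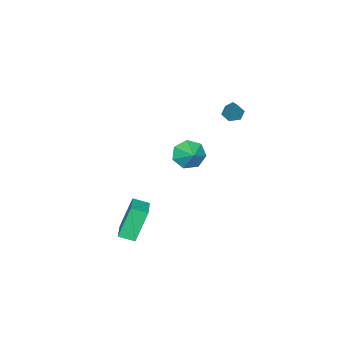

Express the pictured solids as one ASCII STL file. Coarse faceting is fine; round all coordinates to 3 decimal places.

solid 
facet normal -0.445 -0.304 -0.842
outer loop
vertex -3.188 2.251 2.168
vertex -3.724 2.128 2.496
vertex -3.633 2.706 2.239
endloop
endfacet
facet normal 0.674 0.697 -0.245
outer loop
vertex -3.188 2.251 2.168
vertex -3.633 2.706 2.239
vertex -2.956 2.652 3.944
endloop
endfacet
facet normal -0.446 -0.304 -0.842
outer loop
vertex -3.633 2.706 2.239
vertex -3.724 2.128 2.496
vertex -4.168 2.583 2.567
endloop
endfacet
facet normal -0.166 0.981 0.097
outer loop
vertex -3.633 2.706 2.239
vertex -4.168 2.583 2.567
vertex -2.956 2.652 3.944
endloop
endfacet
facet normal -0.447 -0.305 -0.841
outer loop
vertex -4.168 2.583 2.567
vertex -3.724 2.128 2.496
vertex -4.259 2.004 2.825
endloop
endfacet
facet normal -0.704 0.378 0.601
outer loop
vertex -4.168 2.583 2.567
vertex -4.259 2.004 2.825
vertex -2.956 2.652 3.944
endloop
endfacet
facet normal -0.446 -0.305 -0.841
outer loop
vertex -4.259 2.004 2.825
vertex -3.724 2.128 2.496
vertex -3.814 1.549 2.754
endloop
endfacet
facet normal -0.400 -0.510 0.761
outer loop
vertex -4.259 2.004 2.825
vertex -3.814 1.549 2.754
vertex -2.956 2.652 3.944
endloop
endfacet
facet normal -0.445 -0.306 -0.842
outer loop
vertex -3.814 1.549 2.754
vertex -3.724 2.128 2.496
vertex -3.279 1.673 2.426
endloop
endfacet
facet normal 0.441 -0.794 0.418
outer loop
vertex -3.814 1.549 2.754
vertex -3.279 1.673 2.426
vertex -2.956 2.652 3.944
endloop
endfacet
facet normal -0.445 -0.306 -0.842
outer loop
vertex -3.279 1.673 2.426
vertex -3.724 2.128 2.496
vertex -3.188 2.251 2.168
endloop
endfacet
facet normal 0.978 -0.192 -0.084
outer loop
vertex -3.279 1.673 2.426
vertex -3.188 2.251 2.168
vertex -2.956 2.652 3.944
endloop
endfacet
facet normal -0.479 0.820 -0.313
outer loop
vertex 0.939 0.011 -3.142
vertex 2.295 0.972 -2.696
vertex 1.756 -0.247 -5.07
endloop
endfacet
facet normal -0.788 -0.558 -0.259
outer loop
vertex 2.225 -1.052 -4.764
vertex 0.939 0.011 -3.142
vertex 1.756 -0.247 -5.07
endloop
endfacet
facet normal -0.478 0.821 -0.313
outer loop
vertex 1.756 -0.247 -5.07
vertex 2.295 0.972 -2.696
vertex 3.112 0.713 -4.625
endloop
endfacet
facet normal 0.387 -0.122 -0.914
outer loop
vertex 3.112 0.713 -4.625
vertex 2.225 -1.052 -4.764
vertex 1.756 -0.247 -5.07
endloop
endfacet
facet normal -0.387 0.122 0.914
outer loop
vertex 0.939 0.011 -3.142
vertex 2.764 0.167 -2.39
vertex 2.295 0.972 -2.696
endloop
endfacet
facet normal -0.788 -0.559 -0.259
outer loop
vertex 1.408 -0.793 -2.835
vertex 0.939 0.011 -3.142
vertex 2.225 -1.052 -4.764
endloop
endfacet
facet normal -0.387 0.123 0.914
outer loop
vertex 1.408 -0.793 -2.835
vertex 2.764 0.167 -2.39
vertex 0.939 0.011 -3.142
endloop
endfacet
facet normal 0.788 0.558 0.259
outer loop
vertex 2.295 0.972 -2.696
vertex 2.764 0.167 -2.39
vertex 3.112 0.713 -4.625
endloop
endfacet
facet normal 0.388 -0.123 -0.914
outer loop
vertex 3.581 -0.091 -4.318
vertex 2.225 -1.052 -4.764
vertex 3.112 0.713 -4.625
endloop
endfacet
facet normal 0.788 0.559 0.259
outer loop
vertex 3.112 0.713 -4.625
vertex 2.764 0.167 -2.39
vertex 3.581 -0.091 -4.318
endloop
endfacet
facet normal 0.479 -0.820 0.313
outer loop
vertex 3.581 -0.091 -4.318
vertex 1.408 -0.793 -2.835
vertex 2.225 -1.052 -4.764
endloop
endfacet
facet normal 0.478 -0.821 0.313
outer loop
vertex 2.764 0.167 -2.39
vertex 1.408 -0.793 -2.835
vertex 3.581 -0.091 -4.318
endloop
endfacet
facet normal -0.541 -0.673 -0.505
outer loop
vertex 0.42 1.885 0.21
vertex -0.174 1.81 0.947
vertex -0.221 2.403 0.207
endloop
endfacet
facet normal 0.579 0.714 -0.395
outer loop
vertex 0.42 1.885 0.21
vertex -0.221 2.403 0.207
vertex 0.454 2.59 1.533
endloop
endfacet
facet normal -0.542 -0.672 -0.504
outer loop
vertex -0.221 2.403 0.207
vertex -0.174 1.81 0.947
vertex -0.827 2.475 0.762
endloop
endfacet
facet normal -0.007 0.991 -0.136
outer loop
vertex -0.221 2.403 0.207
vertex -0.827 2.475 0.762
vertex 0.454 2.59 1.533
endloop
endfacet
facet normal -0.542 -0.672 -0.505
outer loop
vertex -0.827 2.475 0.762
vertex -0.174 1.81 0.947
vertex -0.941 2.046 1.456
endloop
endfacet
facet normal -0.346 0.823 0.452
outer loop
vertex -0.827 2.475 0.762
vertex -0.941 2.046 1.456
vertex 0.454 2.59 1.533
endloop
endfacet
facet normal -0.542 -0.672 -0.504
outer loop
vertex -0.941 2.046 1.456
vertex -0.174 1.81 0.947
vertex -0.478 1.439 1.768
endloop
endfacet
facet normal -0.182 0.336 0.924
outer loop
vertex -0.941 2.046 1.456
vertex -0.478 1.439 1.768
vertex 0.454 2.59 1.533
endloop
endfacet
facet normal -0.541 -0.673 -0.504
outer loop
vertex -0.478 1.439 1.768
vertex -0.174 1.81 0.947
vertex 0.214 1.112 1.462
endloop
endfacet
facet normal 0.361 -0.103 0.927
outer loop
vertex -0.478 1.439 1.768
vertex 0.214 1.112 1.462
vertex 0.454 2.59 1.533
endloop
endfacet
facet normal -0.542 -0.673 -0.504
outer loop
vertex 0.214 1.112 1.462
vertex -0.174 1.81 0.947
vertex 0.613 1.31 0.768
endloop
endfacet
facet normal 0.875 -0.164 0.456
outer loop
vertex 0.214 1.112 1.462
vertex 0.613 1.31 0.768
vertex 0.454 2.59 1.533
endloop
endfacet
facet normal -0.542 -0.672 -0.505
outer loop
vertex 0.613 1.31 0.768
vertex -0.174 1.81 0.947
vertex 0.42 1.885 0.21
endloop
endfacet
facet normal 0.971 0.199 -0.131
outer loop
vertex 0.613 1.31 0.768
vertex 0.42 1.885 0.21
vertex 0.454 2.59 1.533
endloop
endfacet

endsolid


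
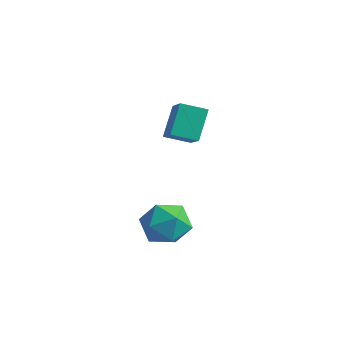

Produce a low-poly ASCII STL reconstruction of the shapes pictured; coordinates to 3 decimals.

solid 
facet normal -0.651 0.484 -0.584
outer loop
vertex -0.702 0.381 2.415
vertex 0.011 0.986 2.121
vertex -0.415 -0.444 1.412
endloop
endfacet
facet normal -0.728 -0.617 0.299
outer loop
vertex 0.529 -1.146 2.259
vertex -0.702 0.381 2.415
vertex -0.415 -0.444 1.412
endloop
endfacet
facet normal -0.651 0.484 -0.584
outer loop
vertex -0.415 -0.444 1.412
vertex 0.011 0.986 2.121
vertex 0.298 0.161 1.118
endloop
endfacet
facet normal 0.215 -0.620 -0.754
outer loop
vertex 0.298 0.161 1.118
vertex 0.529 -1.146 2.259
vertex -0.415 -0.444 1.412
endloop
endfacet
facet normal -0.215 0.620 0.754
outer loop
vertex -0.702 0.381 2.415
vertex 0.955 0.284 2.968
vertex 0.011 0.986 2.121
endloop
endfacet
facet normal -0.728 -0.617 0.299
outer loop
vertex 0.242 -0.321 3.262
vertex -0.702 0.381 2.415
vertex 0.529 -1.146 2.259
endloop
endfacet
facet normal -0.215 0.620 0.754
outer loop
vertex 0.242 -0.321 3.262
vertex 0.955 0.284 2.968
vertex -0.702 0.381 2.415
endloop
endfacet
facet normal 0.728 0.617 -0.299
outer loop
vertex 0.011 0.986 2.121
vertex 0.955 0.284 2.968
vertex 0.298 0.161 1.118
endloop
endfacet
facet normal 0.215 -0.620 -0.754
outer loop
vertex 1.242 -0.541 1.965
vertex 0.529 -1.146 2.259
vertex 0.298 0.161 1.118
endloop
endfacet
facet normal 0.728 0.617 -0.299
outer loop
vertex 0.298 0.161 1.118
vertex 0.955 0.284 2.968
vertex 1.242 -0.541 1.965
endloop
endfacet
facet normal 0.651 -0.484 0.584
outer loop
vertex 1.242 -0.541 1.965
vertex 0.242 -0.321 3.262
vertex 0.529 -1.146 2.259
endloop
endfacet
facet normal 0.651 -0.484 0.584
outer loop
vertex 0.955 0.284 2.968
vertex 0.242 -0.321 3.262
vertex 1.242 -0.541 1.965
endloop
endfacet
facet normal -0.415 0.492 0.765
outer loop
vertex 1.838 -3.181 0.4
vertex 2.222 -3.768 0.986
vertex 2.669 -3.009 0.74
endloop
endfacet
facet normal -0.283 0.933 0.220
outer loop
vertex 1.838 -3.181 0.4
vertex 2.669 -3.009 0.74
vertex 2.496 -2.853 -0.144
endloop
endfacet
facet normal -0.634 0.689 -0.351
outer loop
vertex 1.838 -3.181 0.4
vertex 2.496 -2.853 -0.144
vertex 1.942 -3.516 -0.445
endloop
endfacet
facet normal -0.982 0.097 -0.159
outer loop
vertex 1.838 -3.181 0.4
vertex 1.942 -3.516 -0.445
vertex 1.773 -4.082 0.254
endloop
endfacet
facet normal -0.847 -0.025 0.530
outer loop
vertex 1.838 -3.181 0.4
vertex 1.773 -4.082 0.254
vertex 2.222 -3.768 0.986
endloop
endfacet
facet normal 0.416 0.906 0.078
outer loop
vertex 2.496 -2.853 -0.144
vertex 2.669 -3.009 0.74
vertex 3.287 -3.238 0.106
endloop
endfacet
facet normal 0.202 0.192 0.960
outer loop
vertex 2.669 -3.009 0.74
vertex 2.222 -3.768 0.986
vertex 3.118 -3.804 0.805
endloop
endfacet
facet normal -0.497 -0.644 0.581
outer loop
vertex 2.222 -3.768 0.986
vertex 1.773 -4.082 0.254
vertex 2.564 -4.467 0.504
endloop
endfacet
facet normal -0.716 -0.448 -0.536
outer loop
vertex 1.773 -4.082 0.254
vertex 1.942 -3.516 -0.445
vertex 2.391 -4.311 -0.38
endloop
endfacet
facet normal -0.151 0.510 -0.847
outer loop
vertex 1.942 -3.516 -0.445
vertex 2.496 -2.853 -0.144
vertex 2.838 -3.552 -0.626
endloop
endfacet
facet normal 0.982 -0.097 0.159
outer loop
vertex 3.222 -4.139 -0.04
vertex 3.287 -3.238 0.106
vertex 3.118 -3.804 0.805
endloop
endfacet
facet normal 0.634 -0.689 0.351
outer loop
vertex 3.222 -4.139 -0.04
vertex 3.118 -3.804 0.805
vertex 2.564 -4.467 0.504
endloop
endfacet
facet normal 0.283 -0.933 -0.220
outer loop
vertex 3.222 -4.139 -0.04
vertex 2.564 -4.467 0.504
vertex 2.391 -4.311 -0.38
endloop
endfacet
facet normal 0.415 -0.492 -0.765
outer loop
vertex 3.222 -4.139 -0.04
vertex 2.391 -4.311 -0.38
vertex 2.838 -3.552 -0.626
endloop
endfacet
facet normal 0.847 0.025 -0.530
outer loop
vertex 3.222 -4.139 -0.04
vertex 2.838 -3.552 -0.626
vertex 3.287 -3.238 0.106
endloop
endfacet
facet normal 0.716 0.448 0.536
outer loop
vertex 3.118 -3.804 0.805
vertex 3.287 -3.238 0.106
vertex 2.669 -3.009 0.74
endloop
endfacet
facet normal 0.151 -0.510 0.847
outer loop
vertex 2.564 -4.467 0.504
vertex 3.118 -3.804 0.805
vertex 2.222 -3.768 0.986
endloop
endfacet
facet normal -0.416 -0.906 -0.078
outer loop
vertex 2.391 -4.311 -0.38
vertex 2.564 -4.467 0.504
vertex 1.773 -4.082 0.254
endloop
endfacet
facet normal -0.202 -0.192 -0.960
outer loop
vertex 2.838 -3.552 -0.626
vertex 2.391 -4.311 -0.38
vertex 1.942 -3.516 -0.445
endloop
endfacet
facet normal 0.497 0.644 -0.581
outer loop
vertex 3.287 -3.238 0.106
vertex 2.838 -3.552 -0.626
vertex 2.496 -2.853 -0.144
endloop
endfacet

endsolid


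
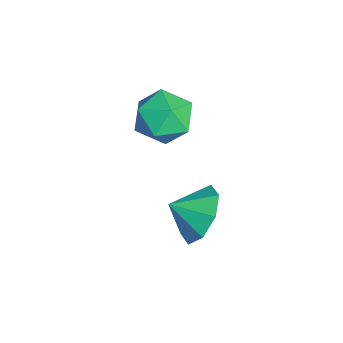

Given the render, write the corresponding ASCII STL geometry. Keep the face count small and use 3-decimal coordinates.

solid 
facet normal -0.539 0.838 -0.085
outer loop
vertex 0.474 2.09 3.165
vertex -0.318 1.64 3.751
vertex 0.47 2.197 4.243
endloop
endfacet
facet normal 0.160 0.982 -0.097
outer loop
vertex 0.474 2.09 3.165
vertex 0.47 2.197 4.243
vertex 1.398 1.995 3.723
endloop
endfacet
facet normal 0.451 0.621 -0.641
outer loop
vertex 0.474 2.09 3.165
vertex 1.398 1.995 3.723
vertex 1.184 1.312 2.91
endloop
endfacet
facet normal -0.068 0.254 -0.965
outer loop
vertex 0.474 2.09 3.165
vertex 1.184 1.312 2.91
vertex 0.124 1.093 2.927
endloop
endfacet
facet normal -0.680 0.387 -0.622
outer loop
vertex 0.474 2.09 3.165
vertex 0.124 1.093 2.927
vertex -0.318 1.64 3.751
endloop
endfacet
facet normal 0.445 0.737 0.509
outer loop
vertex 1.398 1.995 3.723
vertex 0.47 2.197 4.243
vertex 1.176 1.487 4.653
endloop
endfacet
facet normal -0.685 0.503 0.527
outer loop
vertex 0.47 2.197 4.243
vertex -0.318 1.64 3.751
vertex 0.116 1.268 4.67
endloop
endfacet
facet normal -0.913 -0.225 -0.341
outer loop
vertex -0.318 1.64 3.751
vertex 0.124 1.093 2.927
vertex -0.098 0.585 3.857
endloop
endfacet
facet normal 0.077 -0.440 -0.895
outer loop
vertex 0.124 1.093 2.927
vertex 1.184 1.312 2.91
vertex 0.83 0.383 3.337
endloop
endfacet
facet normal 0.916 0.154 -0.370
outer loop
vertex 1.184 1.312 2.91
vertex 1.398 1.995 3.723
vertex 1.618 0.94 3.829
endloop
endfacet
facet normal 0.068 -0.254 0.965
outer loop
vertex 0.826 0.49 4.415
vertex 1.176 1.487 4.653
vertex 0.116 1.268 4.67
endloop
endfacet
facet normal -0.451 -0.621 0.641
outer loop
vertex 0.826 0.49 4.415
vertex 0.116 1.268 4.67
vertex -0.098 0.585 3.857
endloop
endfacet
facet normal -0.160 -0.982 0.097
outer loop
vertex 0.826 0.49 4.415
vertex -0.098 0.585 3.857
vertex 0.83 0.383 3.337
endloop
endfacet
facet normal 0.539 -0.838 0.085
outer loop
vertex 0.826 0.49 4.415
vertex 0.83 0.383 3.337
vertex 1.618 0.94 3.829
endloop
endfacet
facet normal 0.680 -0.387 0.622
outer loop
vertex 0.826 0.49 4.415
vertex 1.618 0.94 3.829
vertex 1.176 1.487 4.653
endloop
endfacet
facet normal -0.077 0.440 0.895
outer loop
vertex 0.116 1.268 4.67
vertex 1.176 1.487 4.653
vertex 0.47 2.197 4.243
endloop
endfacet
facet normal -0.916 -0.154 0.370
outer loop
vertex -0.098 0.585 3.857
vertex 0.116 1.268 4.67
vertex -0.318 1.64 3.751
endloop
endfacet
facet normal -0.445 -0.737 -0.509
outer loop
vertex 0.83 0.383 3.337
vertex -0.098 0.585 3.857
vertex 0.124 1.093 2.927
endloop
endfacet
facet normal 0.685 -0.503 -0.527
outer loop
vertex 1.618 0.94 3.829
vertex 0.83 0.383 3.337
vertex 1.184 1.312 2.91
endloop
endfacet
facet normal 0.913 0.225 0.341
outer loop
vertex 1.176 1.487 4.653
vertex 1.618 0.94 3.829
vertex 1.398 1.995 3.723
endloop
endfacet
facet normal 0.044 0.849 -0.526
outer loop
vertex 4.793 2.114 1.982
vertex 3.705 2.131 1.918
vertex 4.442 2.526 2.617
endloop
endfacet
facet normal 0.641 -0.432 0.635
outer loop
vertex 4.793 2.114 1.982
vertex 4.442 2.526 2.617
vertex 3.655 1.189 2.502
endloop
endfacet
facet normal 0.045 0.849 -0.527
outer loop
vertex 4.442 2.526 2.617
vertex 3.705 2.131 1.918
vertex 3.659 2.707 2.842
endloop
endfacet
facet normal 0.224 -0.214 0.951
outer loop
vertex 4.442 2.526 2.617
vertex 3.659 2.707 2.842
vertex 3.655 1.189 2.502
endloop
endfacet
facet normal 0.045 0.849 -0.527
outer loop
vertex 3.659 2.707 2.842
vertex 3.705 2.131 1.918
vertex 2.903 2.551 2.526
endloop
endfacet
facet normal -0.341 -0.205 0.917
outer loop
vertex 3.659 2.707 2.842
vertex 2.903 2.551 2.526
vertex 3.655 1.189 2.502
endloop
endfacet
facet normal 0.045 0.849 -0.526
outer loop
vertex 2.903 2.551 2.526
vertex 3.705 2.131 1.918
vertex 2.617 2.149 1.853
endloop
endfacet
facet normal -0.725 -0.410 0.553
outer loop
vertex 2.903 2.551 2.526
vertex 2.617 2.149 1.853
vertex 3.655 1.189 2.502
endloop
endfacet
facet normal 0.046 0.848 -0.527
outer loop
vertex 2.617 2.149 1.853
vertex 3.705 2.131 1.918
vertex 2.968 1.736 1.219
endloop
endfacet
facet normal -0.702 -0.709 0.073
outer loop
vertex 2.617 2.149 1.853
vertex 2.968 1.736 1.219
vertex 3.655 1.189 2.502
endloop
endfacet
facet normal 0.044 0.849 -0.527
outer loop
vertex 2.968 1.736 1.219
vertex 3.705 2.131 1.918
vertex 3.75 1.555 0.993
endloop
endfacet
facet normal -0.285 -0.927 -0.243
outer loop
vertex 2.968 1.736 1.219
vertex 3.75 1.555 0.993
vertex 3.655 1.189 2.502
endloop
endfacet
facet normal 0.044 0.849 -0.527
outer loop
vertex 3.75 1.555 0.993
vertex 3.705 2.131 1.918
vertex 4.506 1.712 1.31
endloop
endfacet
facet normal 0.282 -0.936 -0.209
outer loop
vertex 3.75 1.555 0.993
vertex 4.506 1.712 1.31
vertex 3.655 1.189 2.502
endloop
endfacet
facet normal 0.044 0.849 -0.527
outer loop
vertex 4.506 1.712 1.31
vertex 3.705 2.131 1.918
vertex 4.793 2.114 1.982
endloop
endfacet
facet normal 0.665 -0.731 0.154
outer loop
vertex 4.506 1.712 1.31
vertex 4.793 2.114 1.982
vertex 3.655 1.189 2.502
endloop
endfacet

endsolid
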